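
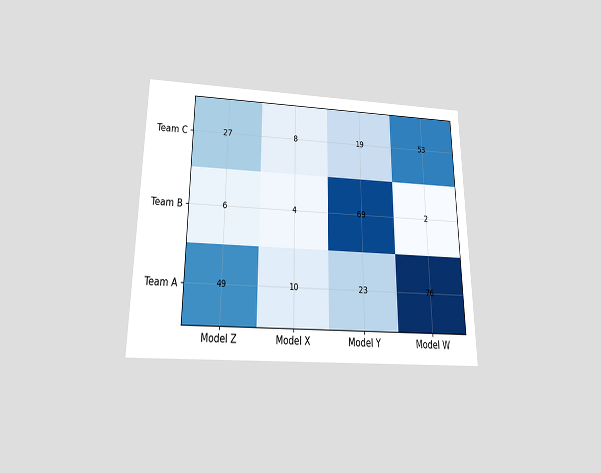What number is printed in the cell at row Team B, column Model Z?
6

The chart is viewed slightly from below. The (Team B, Model Z) cell reads 6.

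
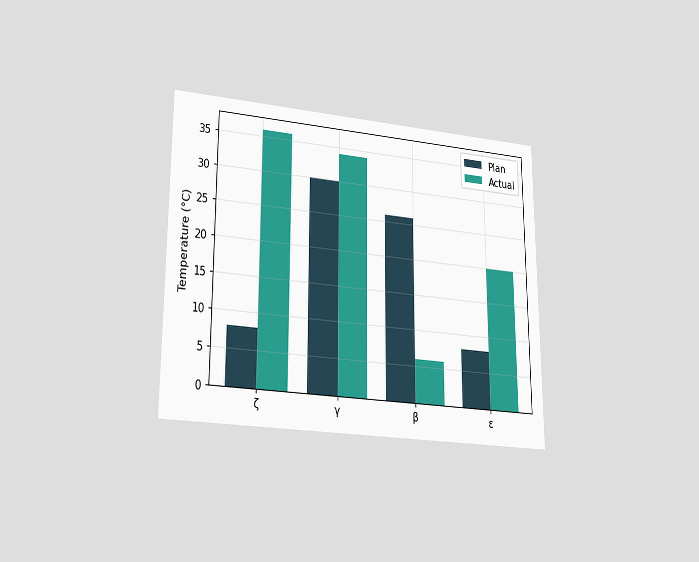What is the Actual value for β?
6°C

The chart is viewed at a slight angle. The Actual bar at β reaches 6°C on the y-axis.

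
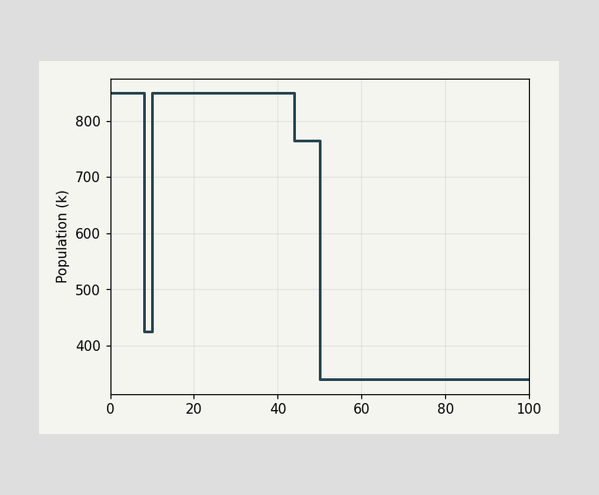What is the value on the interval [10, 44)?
850k

On [10, 44) the step sits at 850k.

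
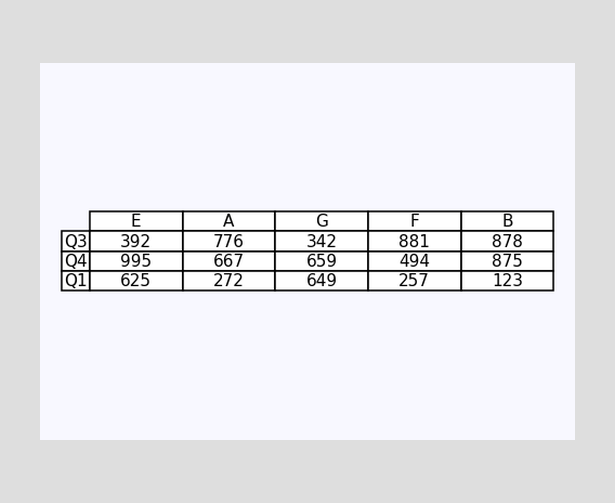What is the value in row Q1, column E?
625

The (Q1, E) cell reads 625.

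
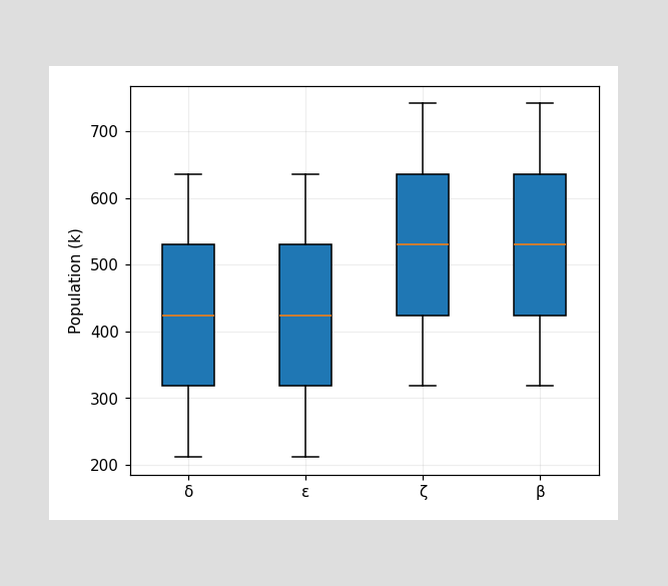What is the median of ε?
The median line in the ε box sits at 424k.

424k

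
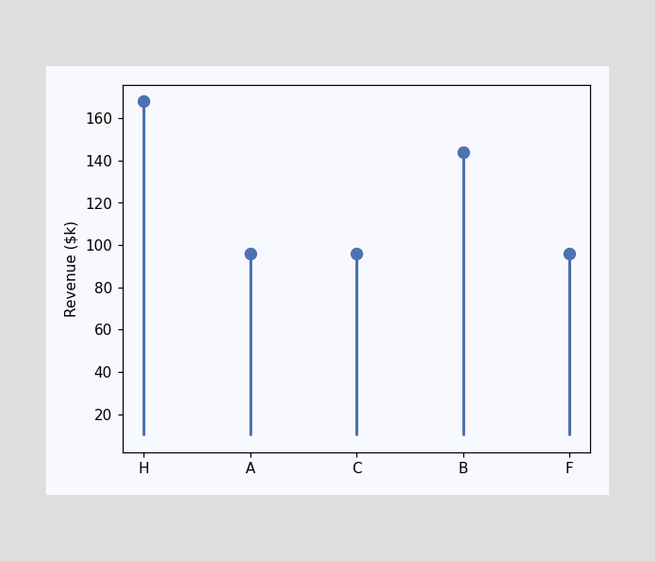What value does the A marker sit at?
The A marker sits at $96k.

$96k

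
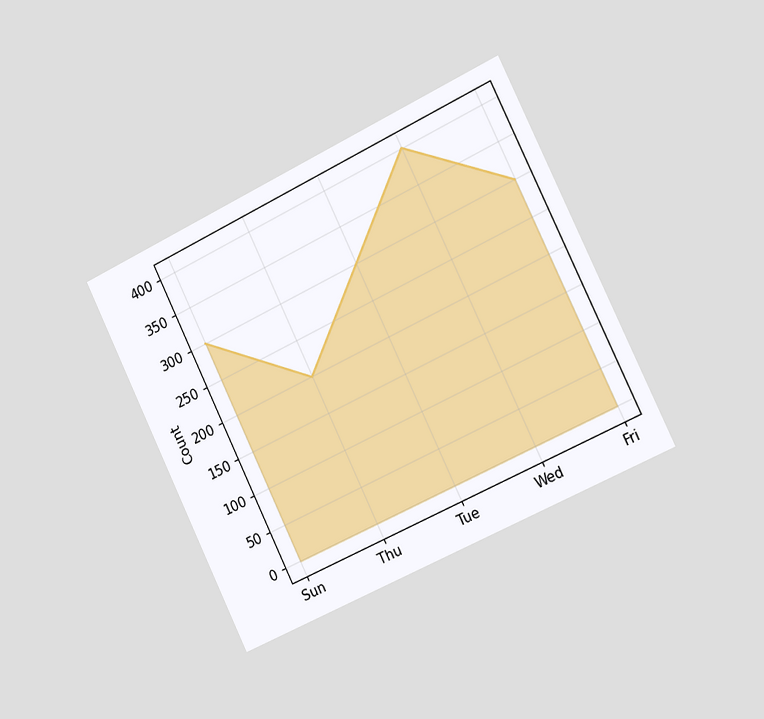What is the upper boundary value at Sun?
300

The chart is tilted about 26° counter-clockwise and viewed slightly from the right. At Sun the upper boundary is at 300.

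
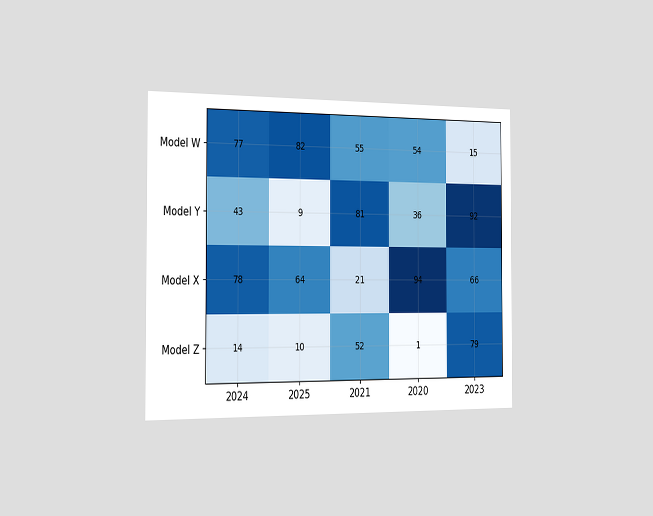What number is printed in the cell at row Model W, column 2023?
The chart is viewed slightly from the left. The (Model W, 2023) cell reads 15.

15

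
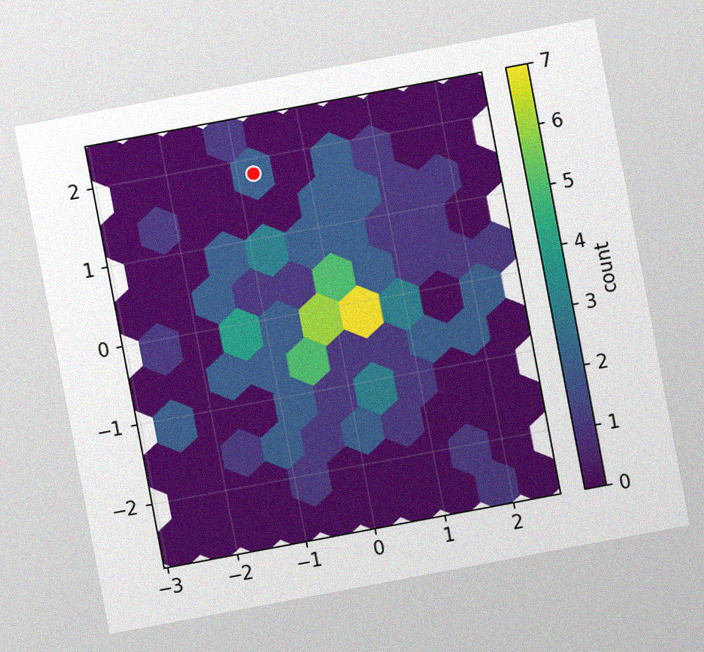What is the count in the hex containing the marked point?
The chart is tilted about 11° counter-clockwise, with some photo noise. The marked hex reads 2 on the colorbar.

2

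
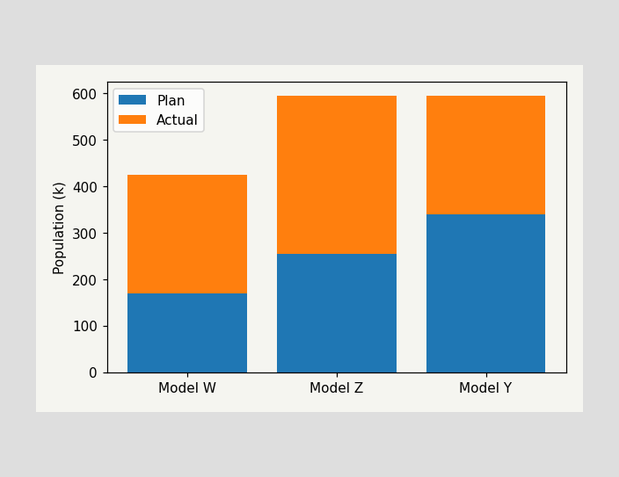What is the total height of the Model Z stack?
595k

The Model Z stack's top reaches 595k on the y-axis.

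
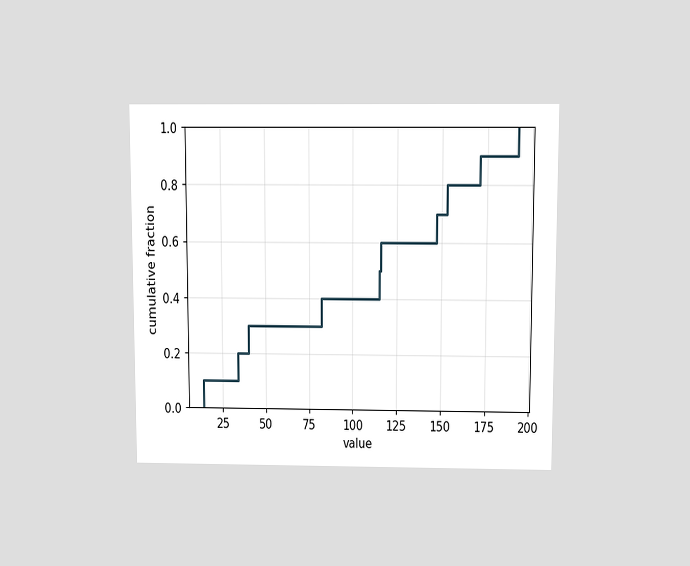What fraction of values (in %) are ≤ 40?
The chart is viewed slightly from above. At x=40 the ECDF step is at 30%.

30%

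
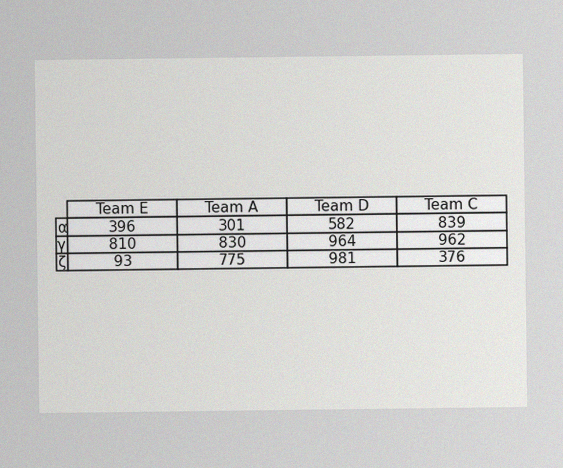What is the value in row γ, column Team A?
830

The image has some photo noise and uneven lighting. The (γ, Team A) cell reads 830.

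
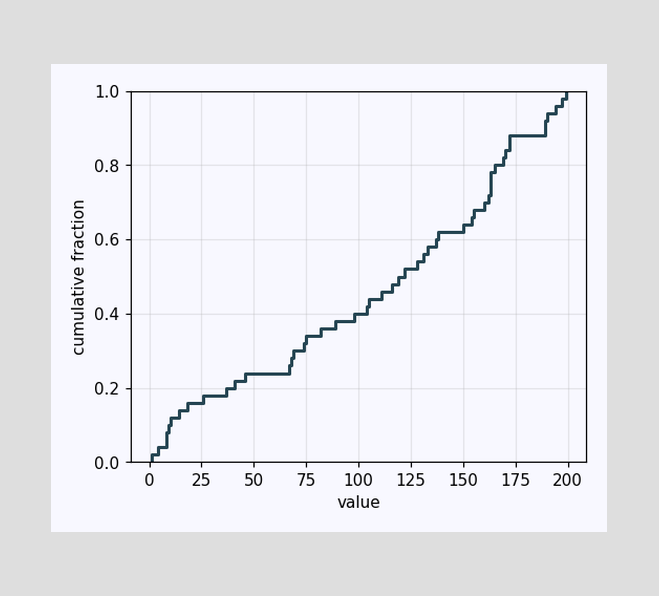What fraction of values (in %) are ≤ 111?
At x=111 the ECDF step is at 46%.

46%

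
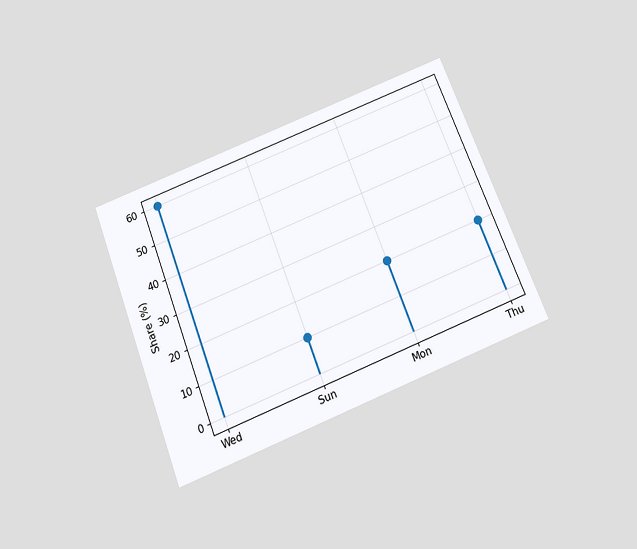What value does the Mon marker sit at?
The chart is tilted about 21° counter-clockwise and viewed slightly from below. The Mon marker sits at 20%.

20%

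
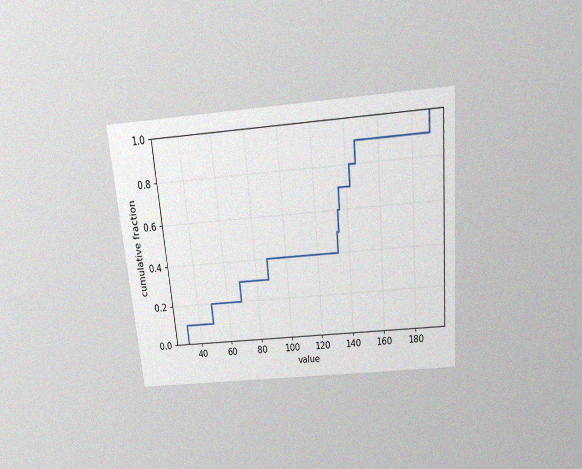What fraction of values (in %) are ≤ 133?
The chart is tilted about 5° counter-clockwise and viewed slightly from above, with some photo noise. At x=133 the ECDF step is at 50%.

50%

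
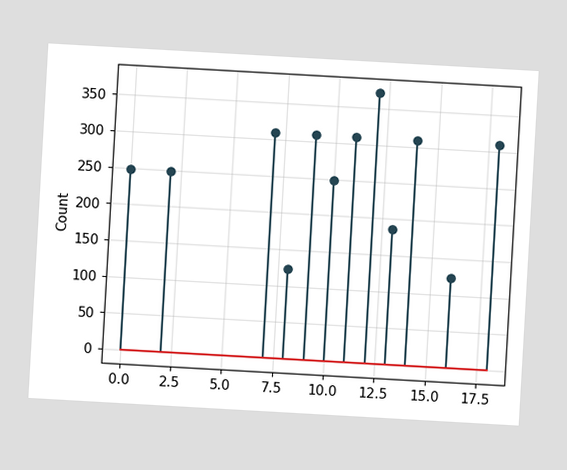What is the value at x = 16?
124

The chart is tilted about 3° clockwise. The stem at x=16 reaches 124.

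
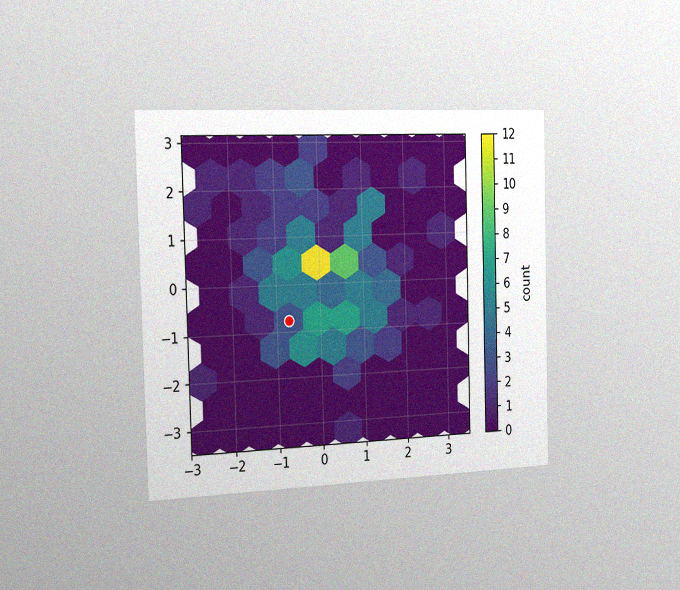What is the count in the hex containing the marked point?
3

The chart is viewed slightly from the left, with some photo noise. The marked hex reads 3 on the colorbar.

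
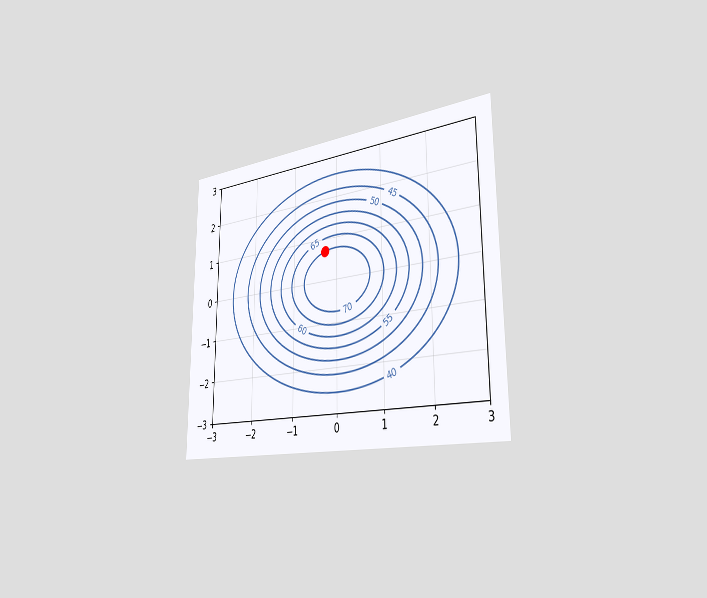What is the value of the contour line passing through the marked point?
70

The chart is viewed slightly from the right. The marked point sits on the contour labelled 70.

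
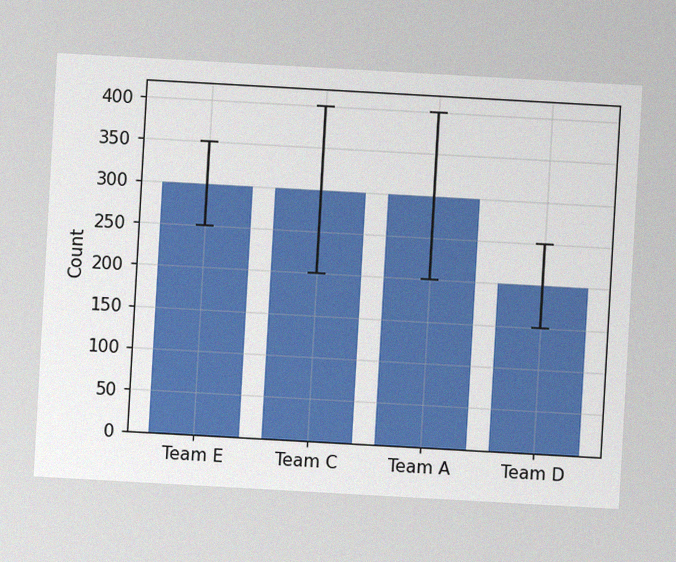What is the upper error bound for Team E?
The chart is tilted about 3° clockwise, with some photo noise. The Team E bar's upper whisker reaches 350.

350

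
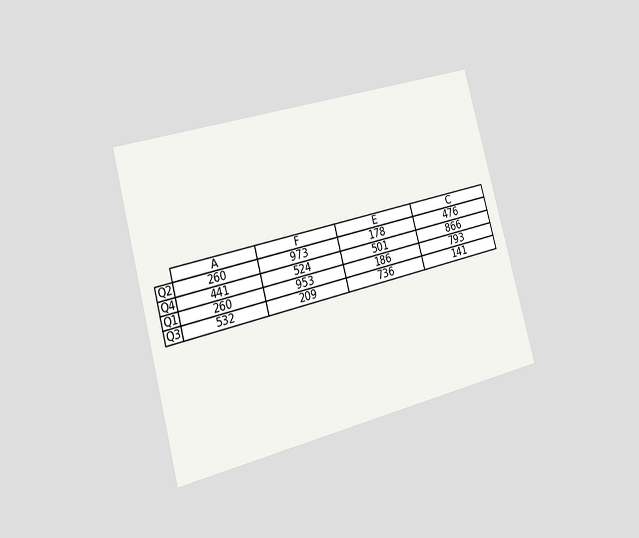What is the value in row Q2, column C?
The chart is tilted about 15° counter-clockwise and viewed slightly from the left. The (Q2, C) cell reads 476.

476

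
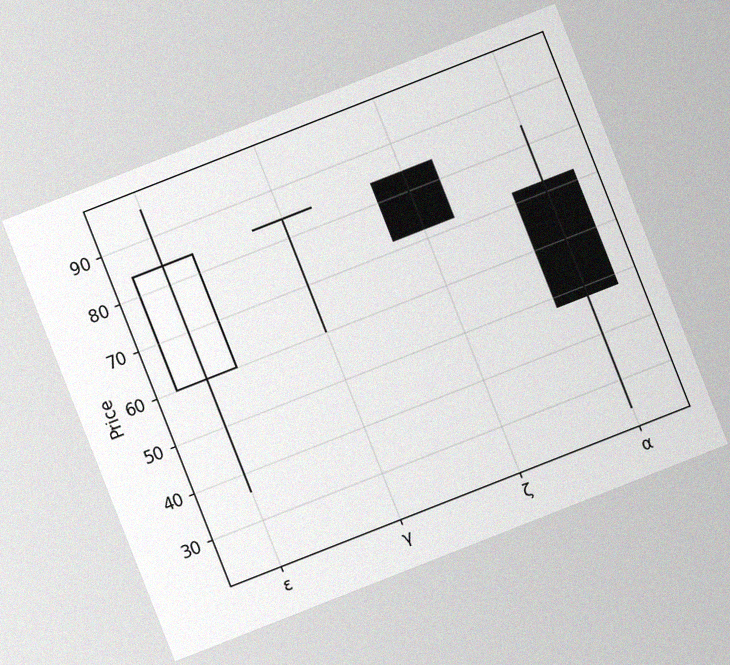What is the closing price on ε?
84

The chart is tilted about 21° counter-clockwise, with some photo noise. The ε candle closes at 84.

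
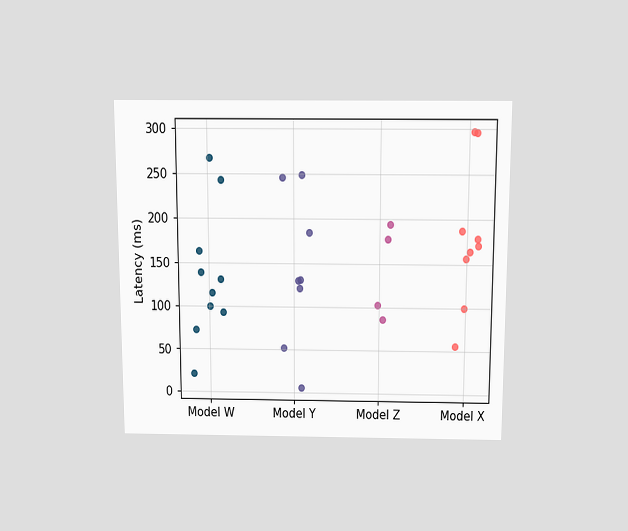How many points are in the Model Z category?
The chart is viewed slightly from above. Counting the markers in the Model Z column gives 4.

4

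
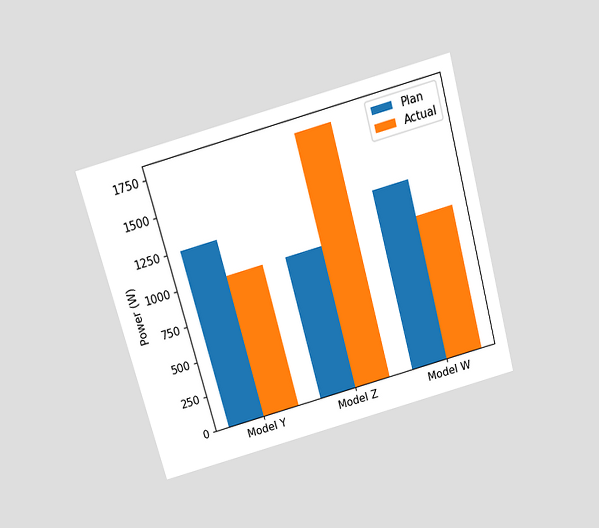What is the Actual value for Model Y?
The chart is tilted about 15° counter-clockwise and viewed slightly from above. The Actual bar at Model Y reaches 1000W on the y-axis.

1000W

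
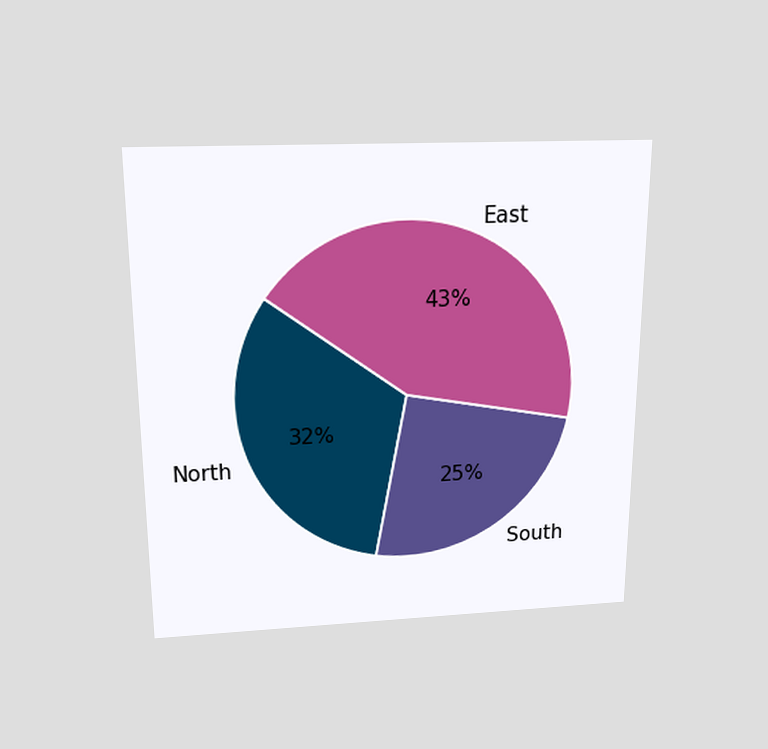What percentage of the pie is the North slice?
The chart is viewed slightly from above. The North slice takes up 32% of the pie.

32%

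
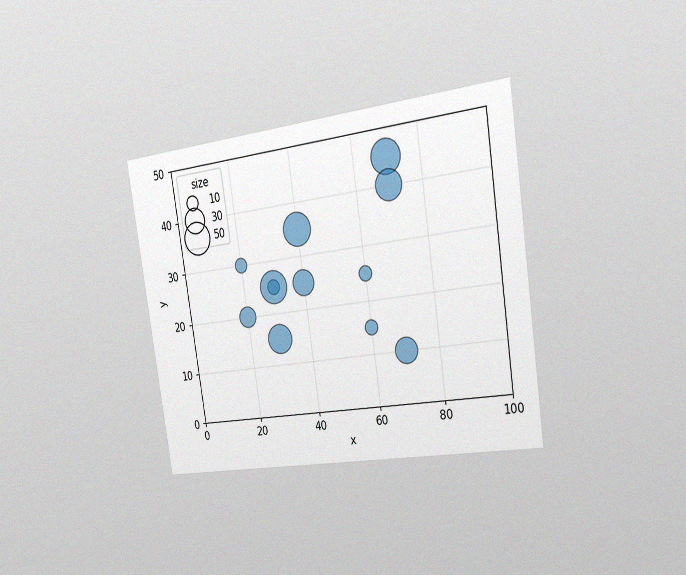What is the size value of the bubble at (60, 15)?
10

The chart is tilted about 8° counter-clockwise and viewed slightly from the right, with some photo noise. Matching the bubble at (60, 15) against the size legend gives 10.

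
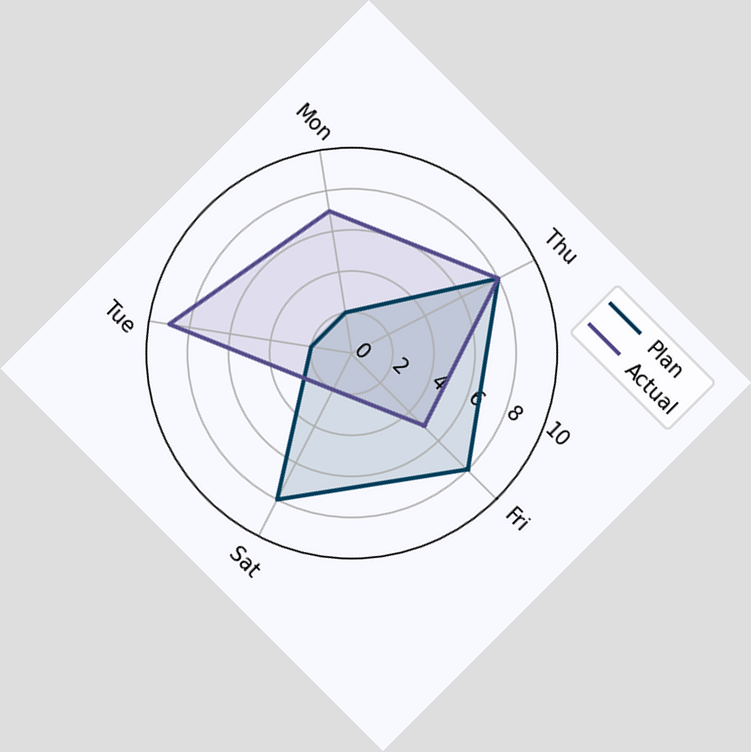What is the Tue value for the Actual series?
The chart is tilted about 45° clockwise. On the Tue axis, Actual reaches 9.

9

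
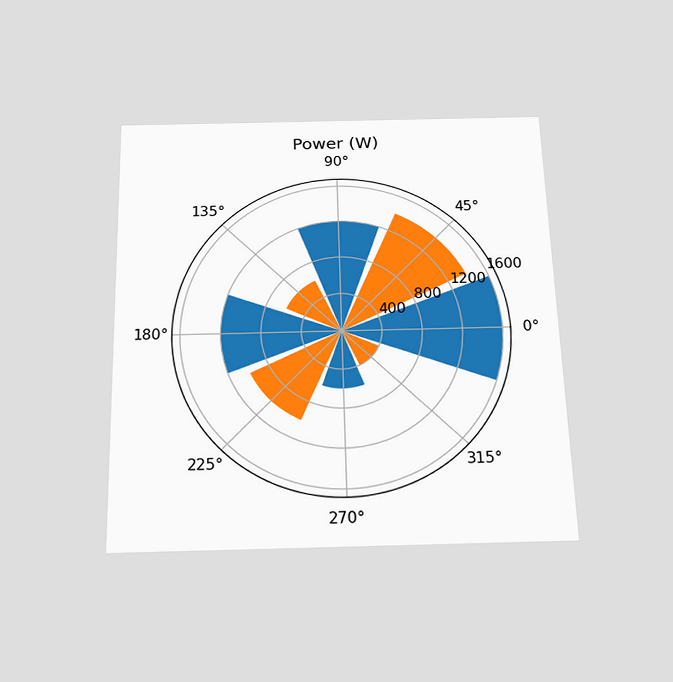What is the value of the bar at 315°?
400W

The chart is viewed slightly from below. The bar at 315° reaches 400W on the radial axis.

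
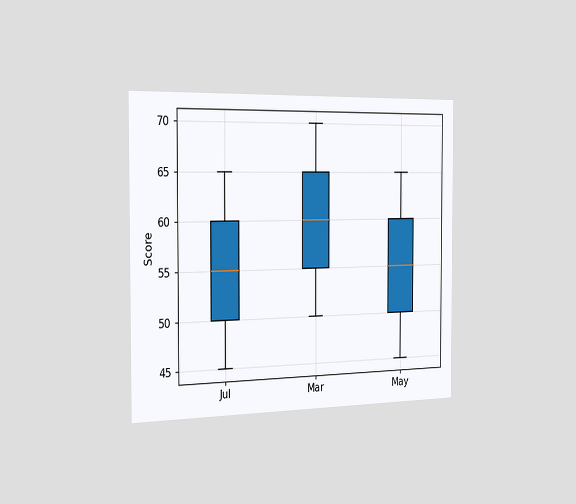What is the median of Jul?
55

The chart is viewed slightly from the left. The median line in the Jul box sits at 55.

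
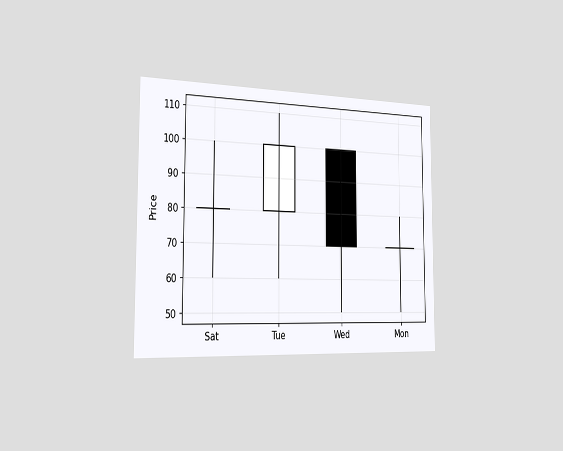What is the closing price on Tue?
100

The chart is viewed slightly from the left. The Tue candle closes at 100.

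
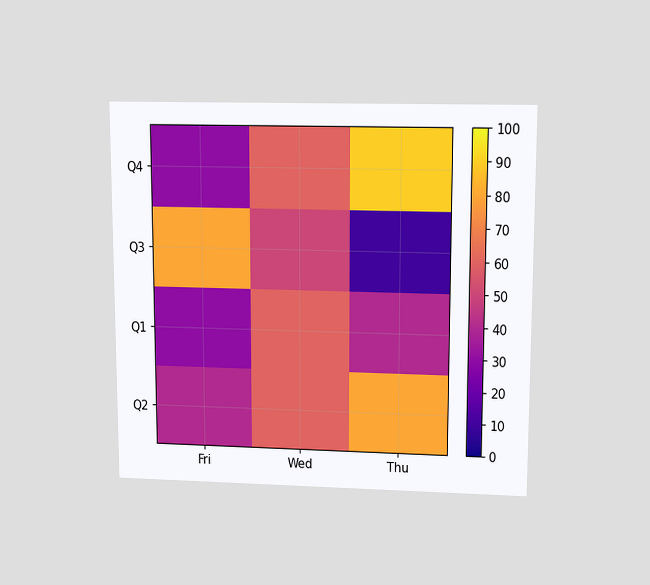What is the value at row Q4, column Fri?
The chart is viewed slightly from above. Matching cell (Q4, Fri) against the colorbar gives 30.

30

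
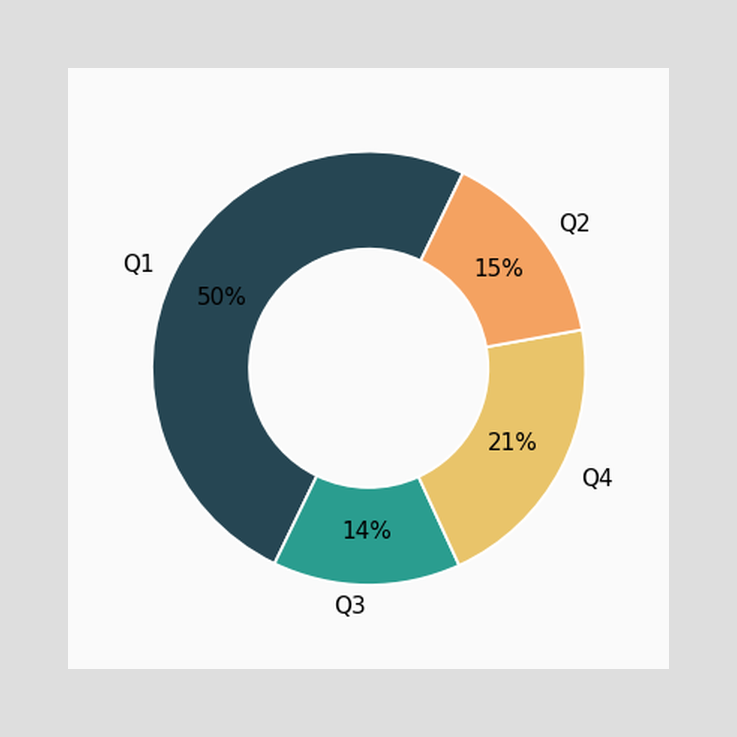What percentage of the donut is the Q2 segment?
The Q2 segment takes up 15% of the ring.

15%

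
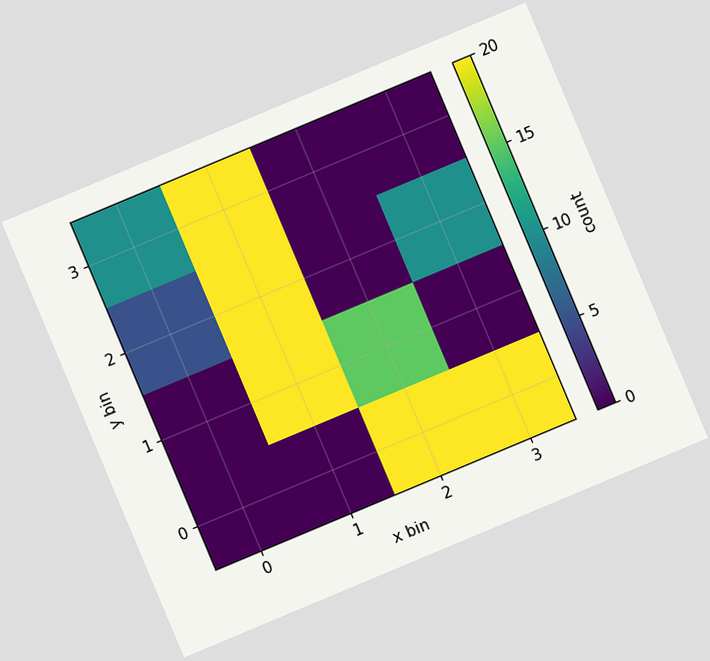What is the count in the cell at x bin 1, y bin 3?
20

The chart is tilted about 23° counter-clockwise. Matching the cell (1, 3) against the colorbar gives 20.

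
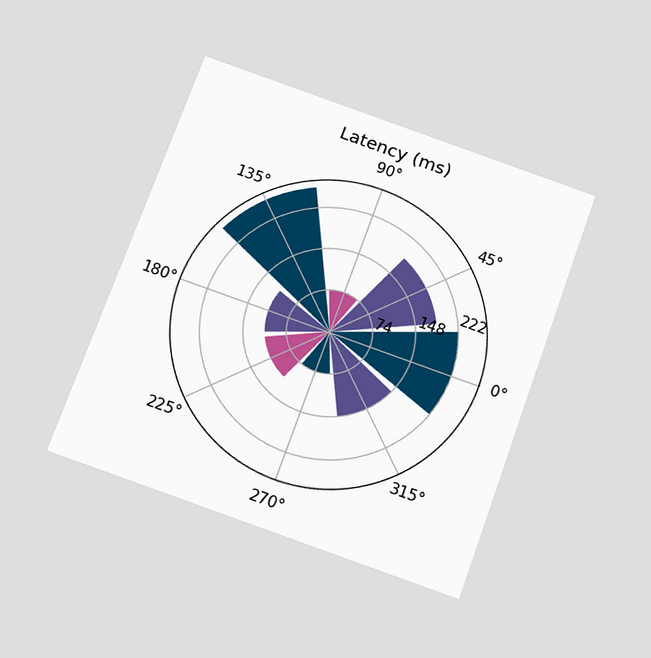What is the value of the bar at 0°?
222ms

The chart is tilted about 20° clockwise and viewed slightly from below. The bar at 0° reaches 222ms on the radial axis.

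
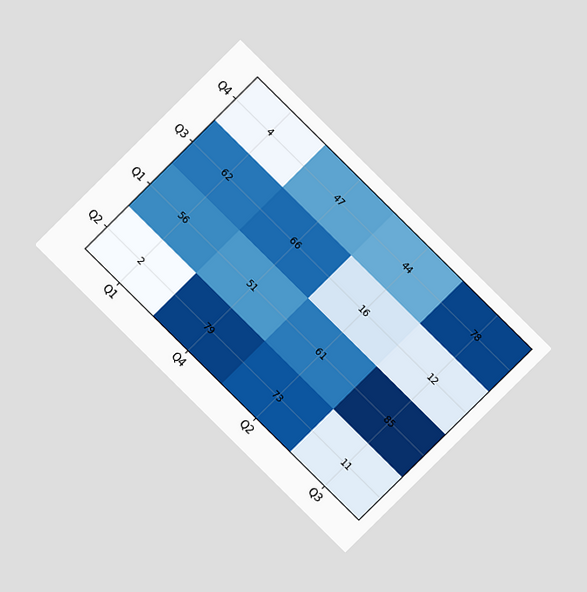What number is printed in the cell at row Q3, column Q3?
The chart is tilted about 45° clockwise and viewed at a slight angle. The (Q3, Q3) cell reads 12.

12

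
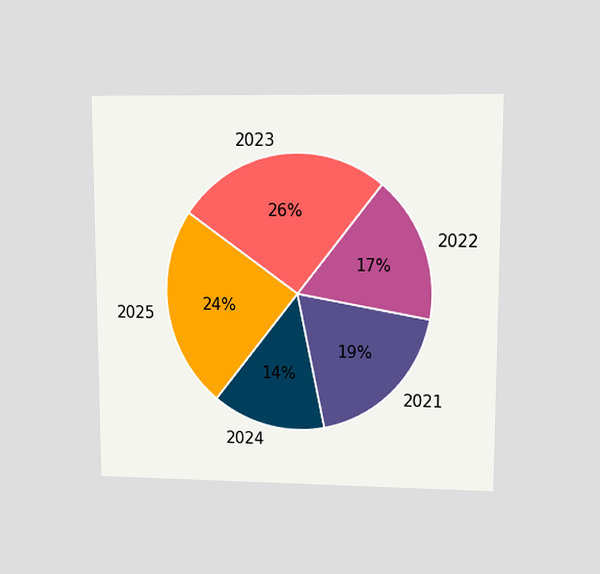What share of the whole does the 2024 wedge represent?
The chart is viewed at a slight angle. The 2024 slice takes up 14% of the pie.

14%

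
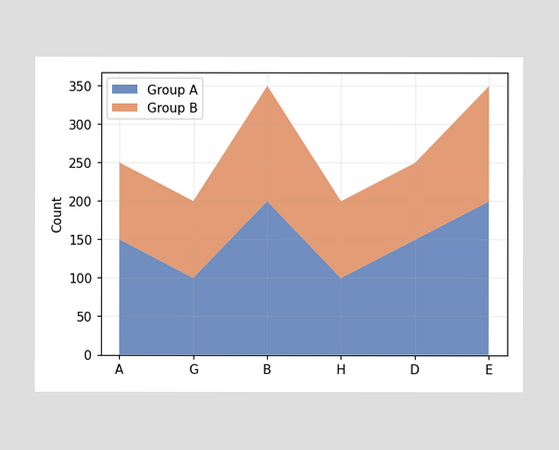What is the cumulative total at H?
The stacked total at H reaches 200.

200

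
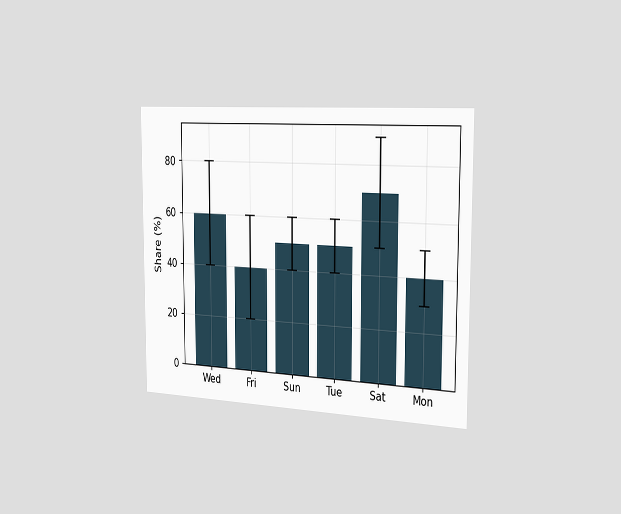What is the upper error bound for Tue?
The chart is viewed slightly from the right. The Tue bar's upper whisker reaches 60%.

60%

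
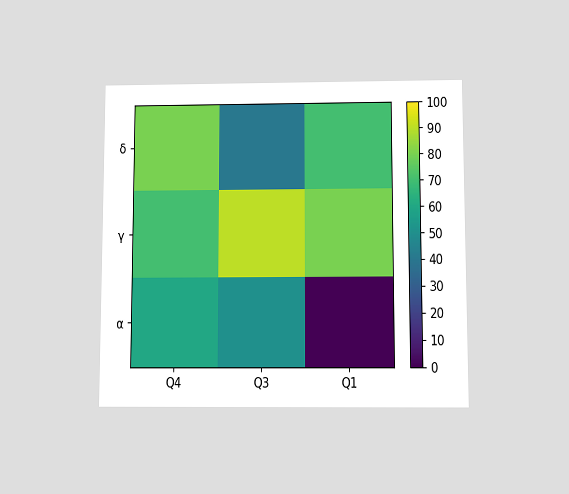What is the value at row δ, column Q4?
80

The chart is viewed slightly from below. Matching cell (δ, Q4) against the colorbar gives 80.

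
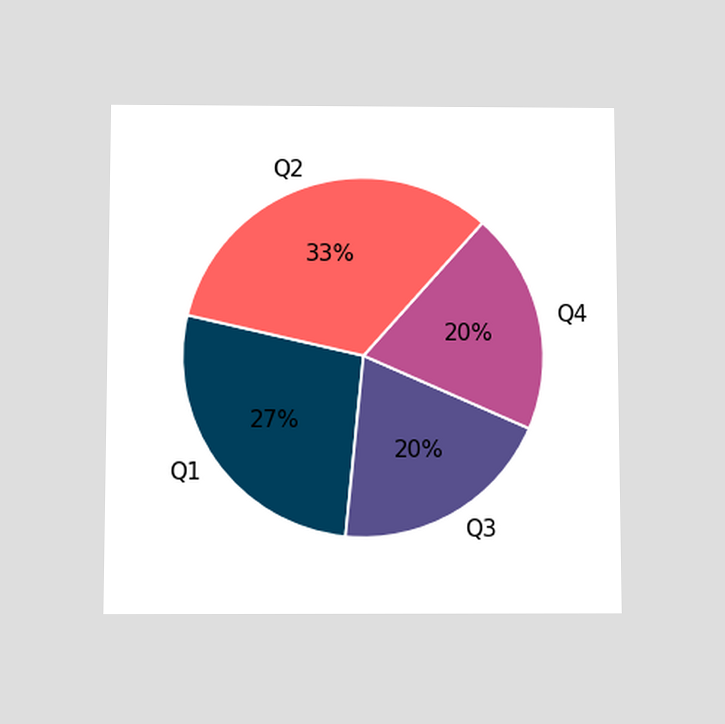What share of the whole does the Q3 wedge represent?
20%

The chart is viewed slightly from below. The Q3 slice takes up 20% of the pie.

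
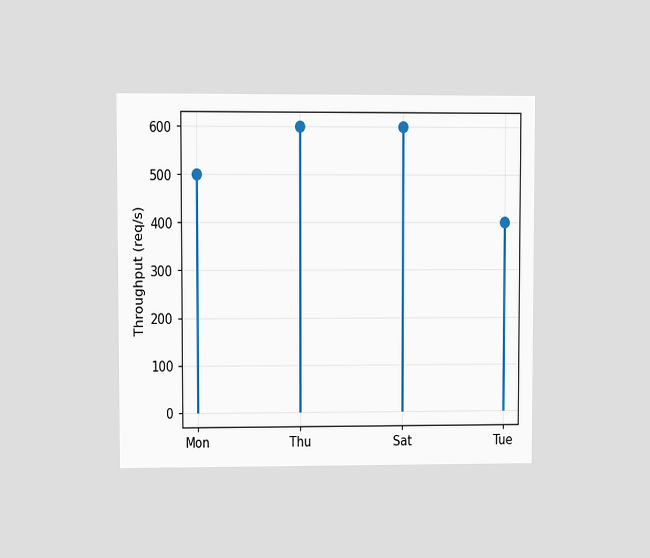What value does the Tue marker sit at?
400req/s

The chart is viewed at a slight angle. The Tue marker sits at 400req/s.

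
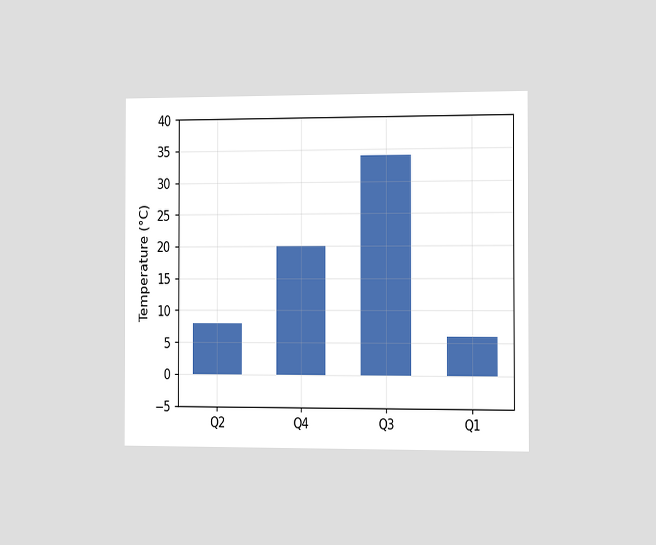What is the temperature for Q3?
The chart is viewed slightly from the right. Reading along the chart's y-axis, the Q3 bar reaches 34°C.

34°C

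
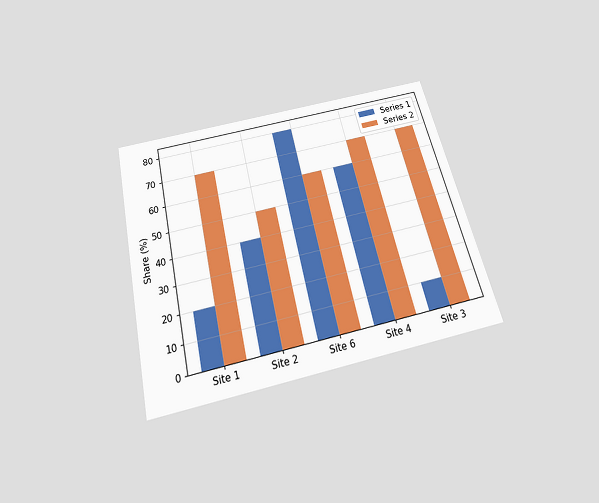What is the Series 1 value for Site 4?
60%

The chart is tilted about 13° counter-clockwise and viewed slightly from below. The Series 1 bar at Site 4 reaches 60% on the y-axis.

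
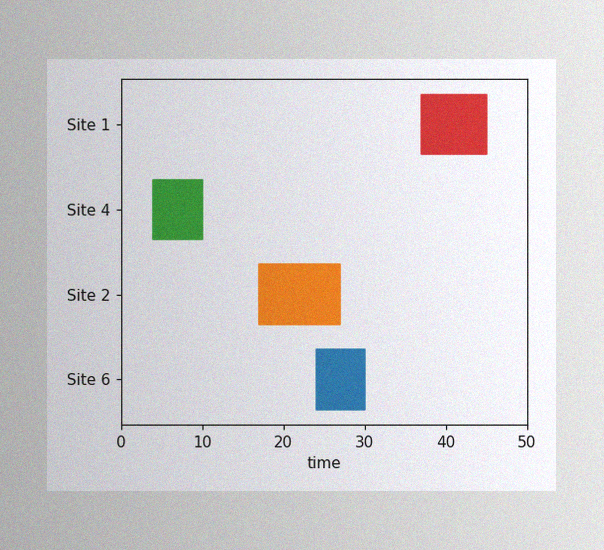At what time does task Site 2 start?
The image has some photo noise and uneven lighting. The Site 2 bar begins at t=17.

17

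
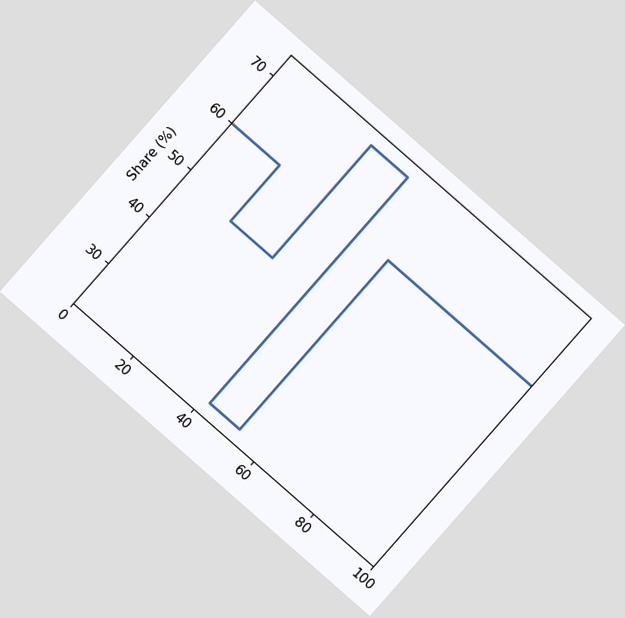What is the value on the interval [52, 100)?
60%

The chart is tilted about 41° clockwise. On [52, 100) the step sits at 60%.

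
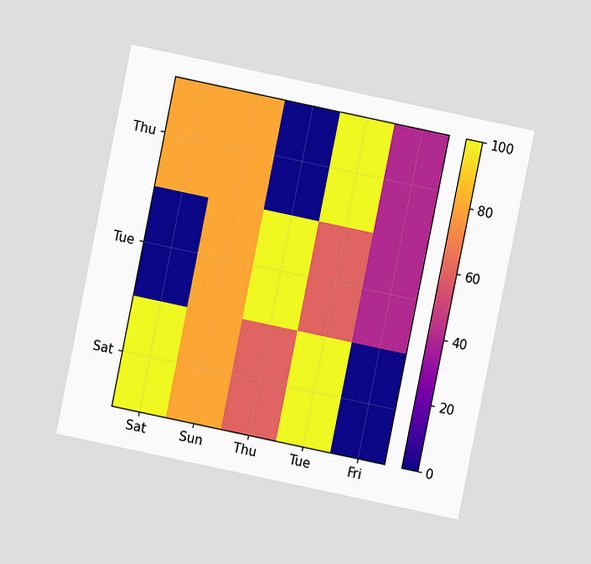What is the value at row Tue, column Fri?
40

The chart is tilted about 12° clockwise and viewed at a slight angle. Matching cell (Tue, Fri) against the colorbar gives 40.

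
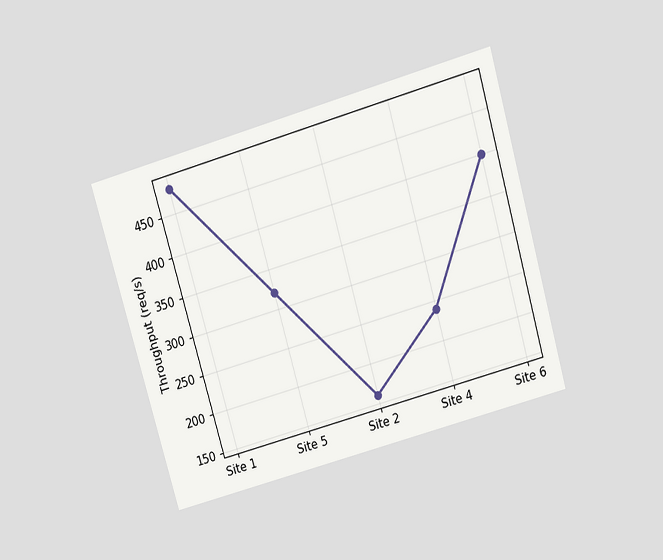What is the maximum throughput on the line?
480req/s

The chart is tilted about 16° counter-clockwise and viewed slightly from above. The highest point is at Site 1, and reading across to the y-axis gives 480req/s.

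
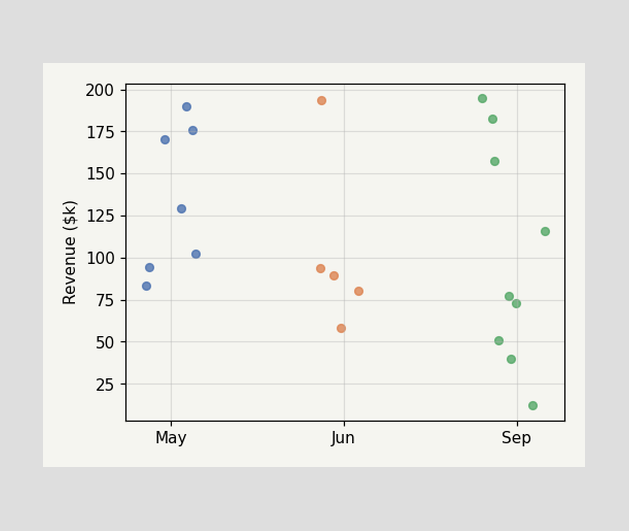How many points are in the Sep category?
Counting the markers in the Sep column gives 9.

9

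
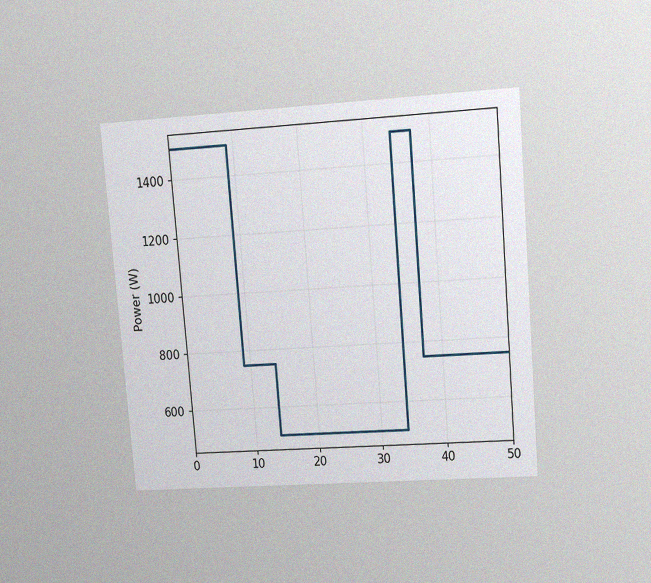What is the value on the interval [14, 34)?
500W

The chart is tilted about 5° counter-clockwise and viewed at a slight angle, with some photo noise. On [14, 34) the step sits at 500W.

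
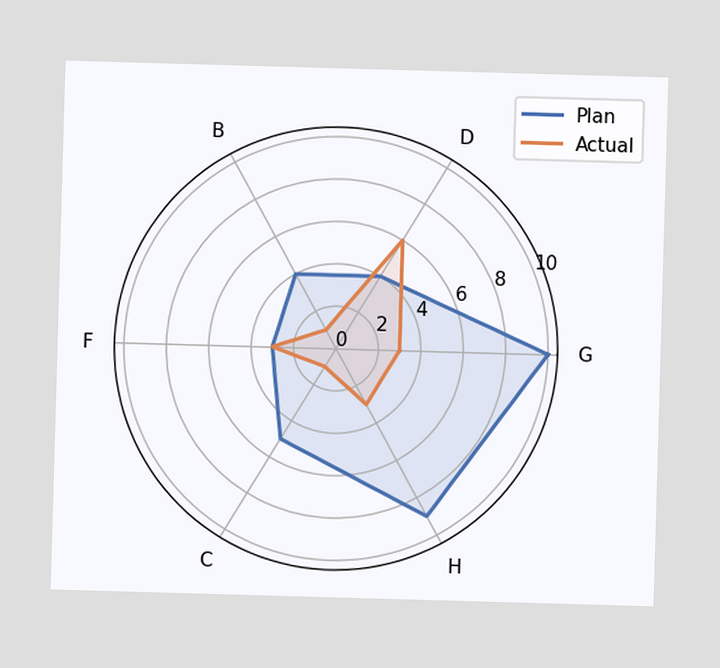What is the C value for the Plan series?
On the C axis, Plan reaches 5.

5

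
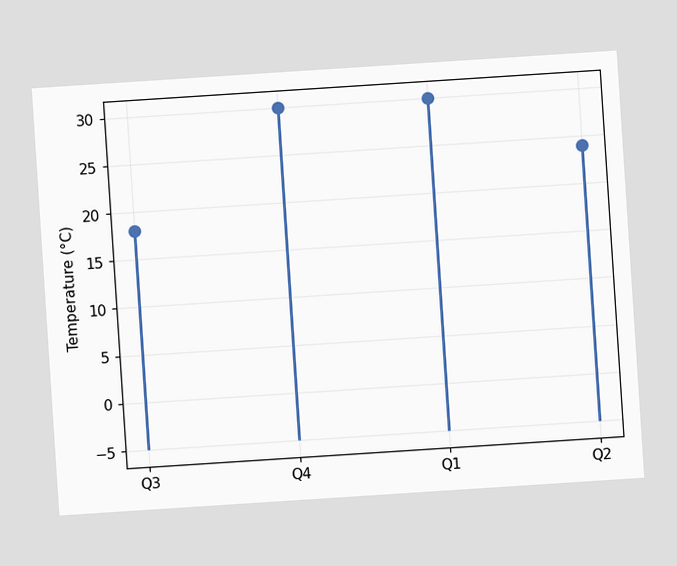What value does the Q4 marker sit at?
30°C

The chart is tilted about 4° counter-clockwise. The Q4 marker sits at 30°C.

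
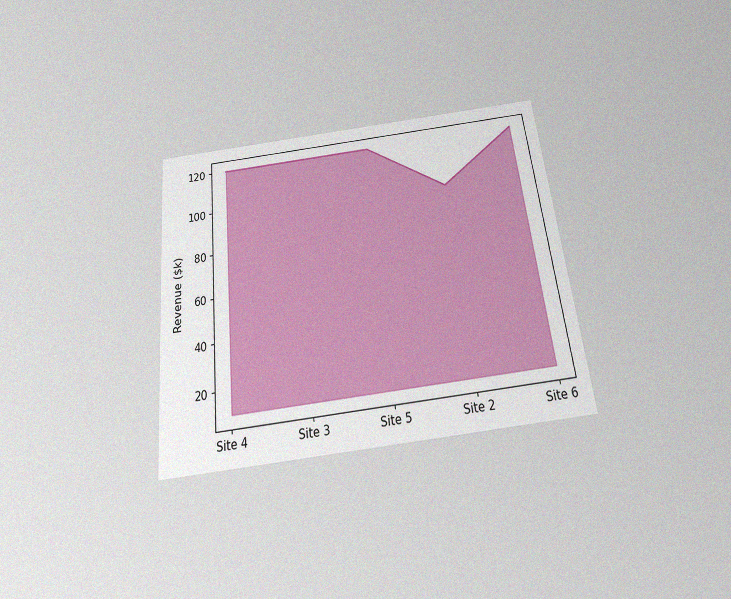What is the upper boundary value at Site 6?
The chart is tilted about 6° counter-clockwise and viewed slightly from below, with some photo noise. At Site 6 the upper boundary is at $120k.

$120k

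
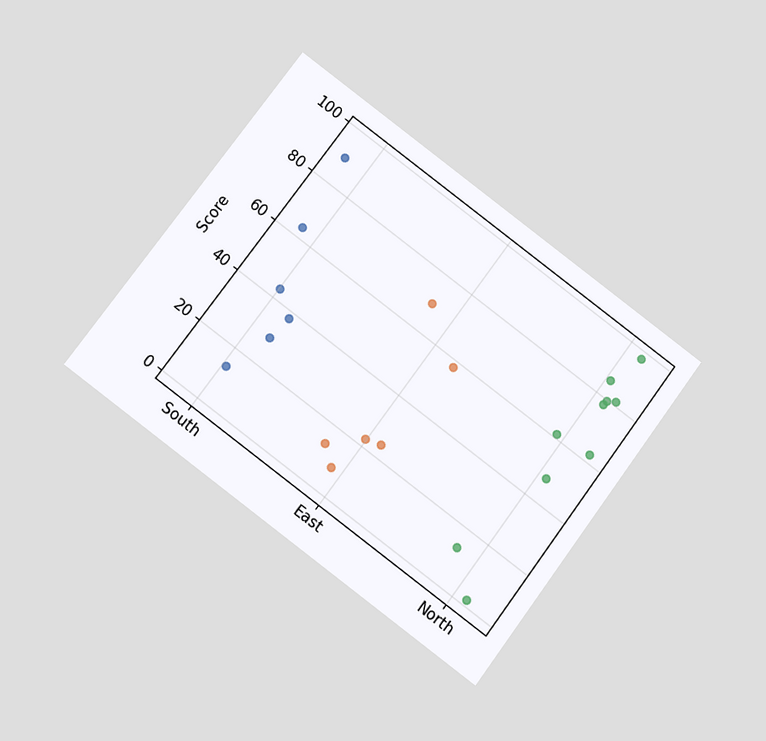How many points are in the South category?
The chart is tilted about 37° clockwise and viewed slightly from below. Counting the markers in the South column gives 6.

6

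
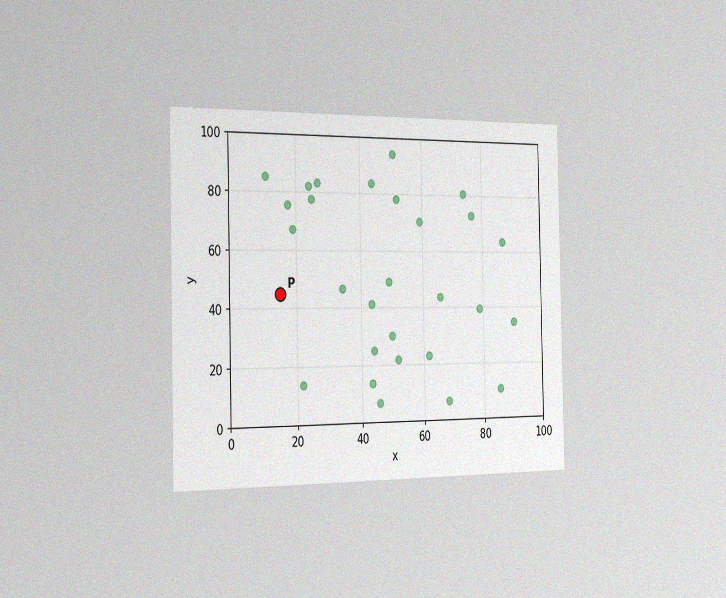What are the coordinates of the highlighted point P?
(15, 45)

The chart is viewed slightly from the left, with some photo noise. Following the gridlines from P to each axis, P sits at (15, 45).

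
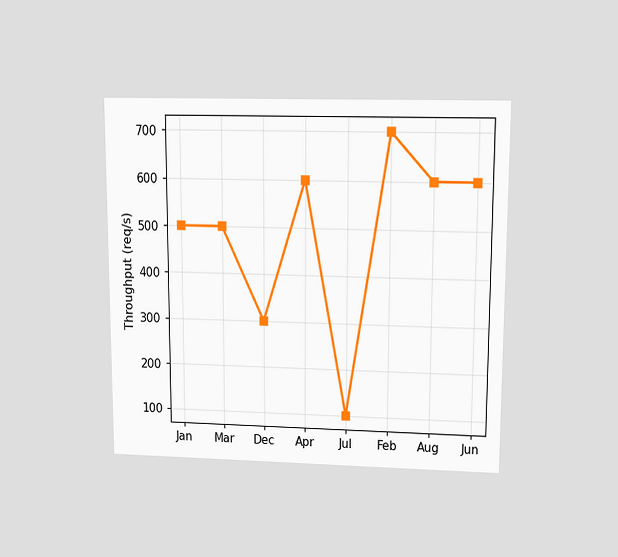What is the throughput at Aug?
600req/s

The chart is viewed slightly from above. At Aug, the line is at 600req/s.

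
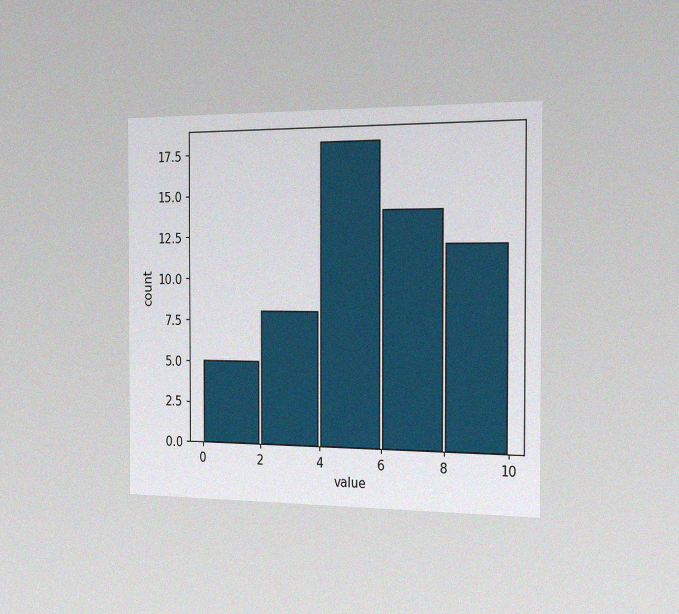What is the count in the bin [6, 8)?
The chart is viewed slightly from the right, with some photo noise. The [6, 8) bin has height 14.

14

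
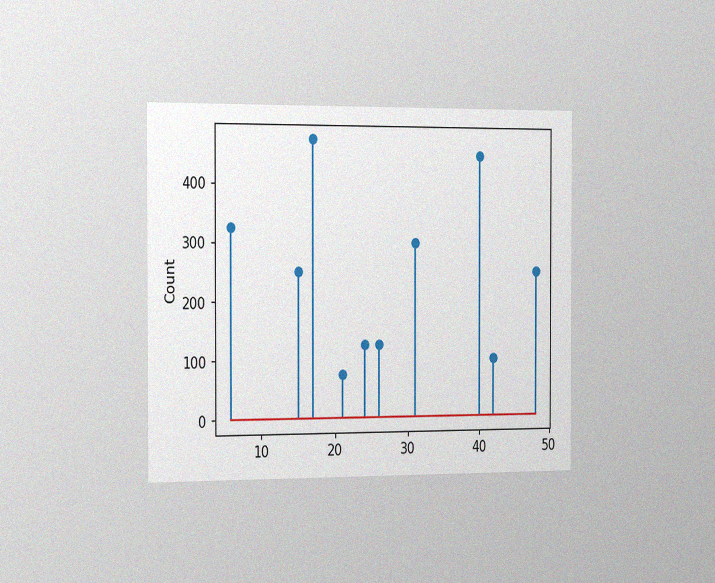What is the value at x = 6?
325

The chart is viewed slightly from the left, with some photo noise. The stem at x=6 reaches 325.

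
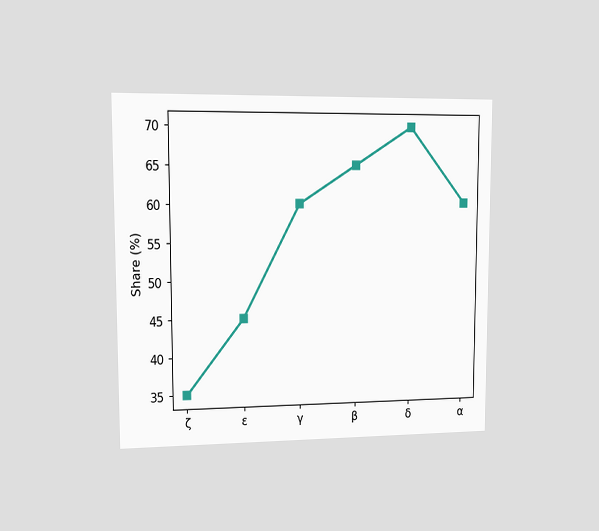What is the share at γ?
The chart is viewed at a slight angle. At γ, the line is at 60%.

60%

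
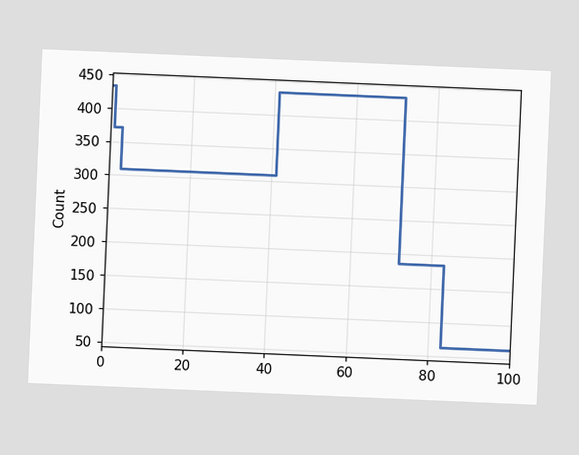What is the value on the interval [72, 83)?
The chart is tilted about 2° clockwise. On [72, 83) the step sits at 186.

186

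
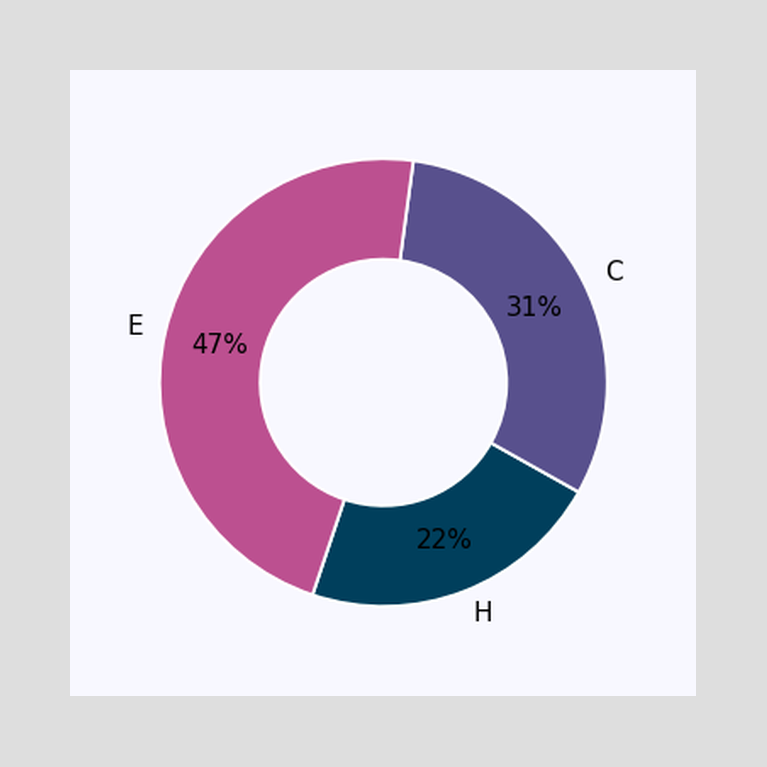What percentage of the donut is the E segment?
The E segment takes up 47% of the ring.

47%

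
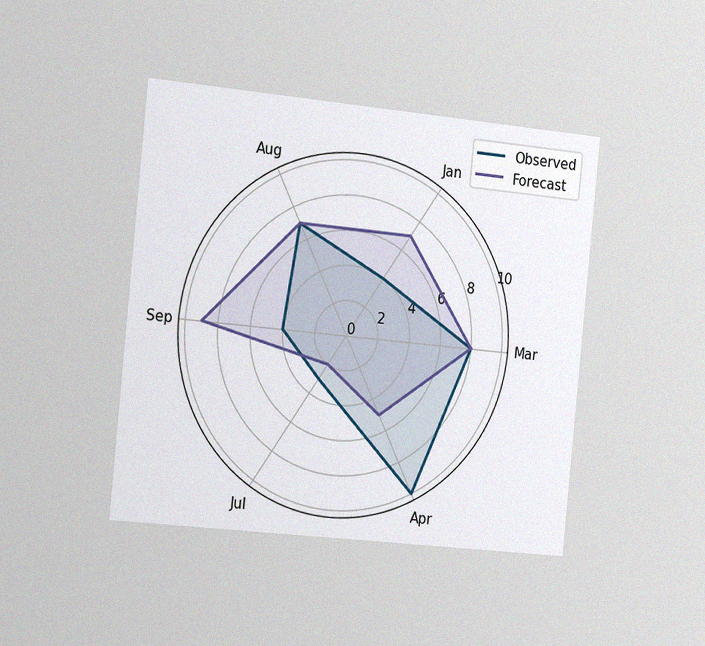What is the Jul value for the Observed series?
The chart is tilted about 6° clockwise and viewed slightly from the left, with some photo noise. On the Jul axis, Observed reaches 3.

3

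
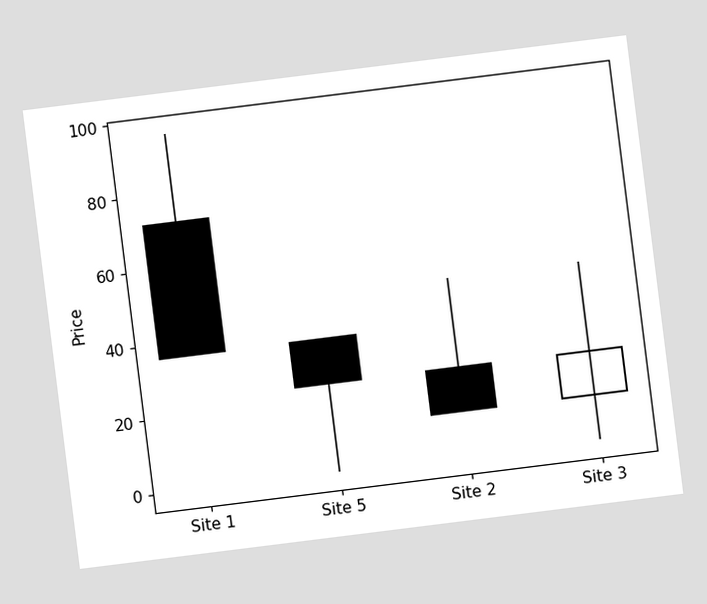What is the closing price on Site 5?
The chart is tilted about 7° counter-clockwise. The Site 5 candle closes at 24.

24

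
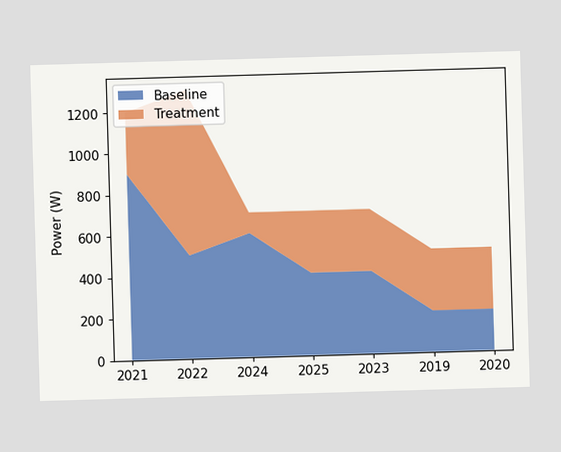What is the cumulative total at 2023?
The stacked total at 2023 reaches 700W.

700W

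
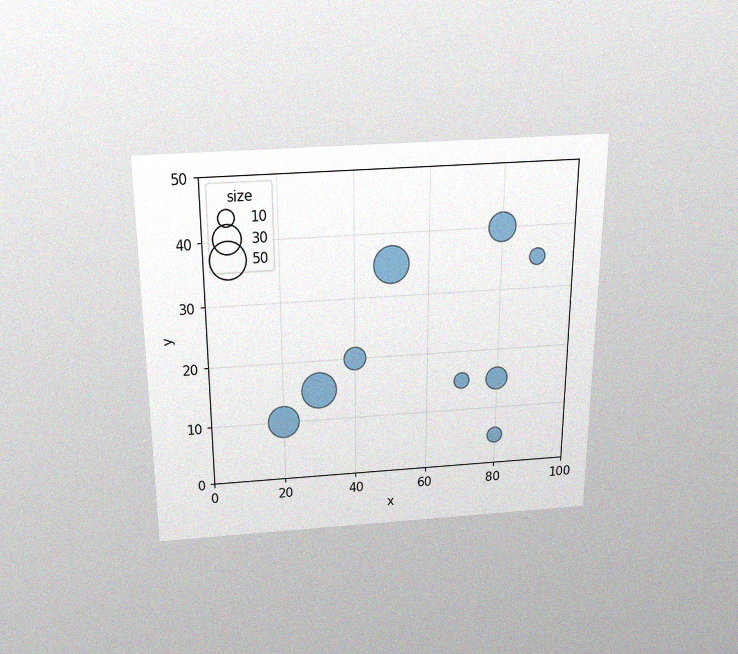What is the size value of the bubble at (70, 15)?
The chart is viewed slightly from above, with some photo noise. Matching the bubble at (70, 15) against the size legend gives 10.

10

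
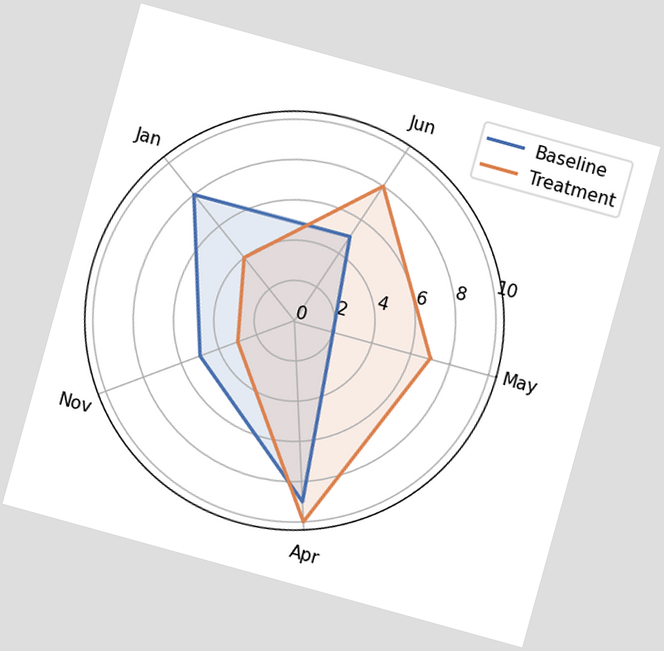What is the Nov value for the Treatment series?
The chart is tilted about 15° clockwise. On the Nov axis, Treatment reaches 3.

3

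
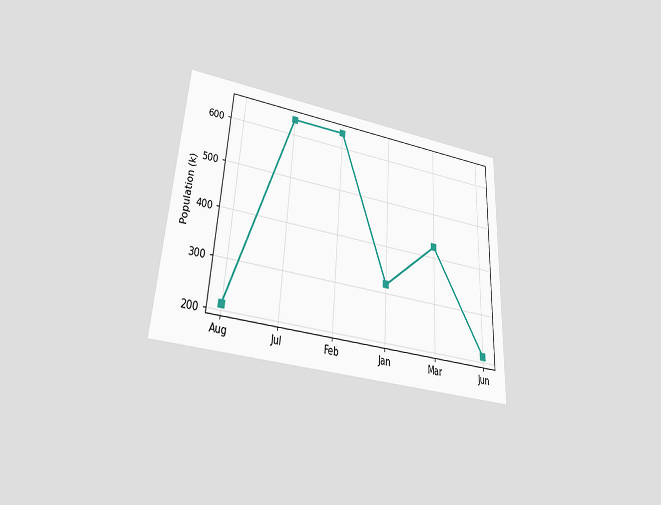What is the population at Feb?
The chart is tilted about 3° clockwise and viewed slightly from below. At Feb, the line is at 636k.

636k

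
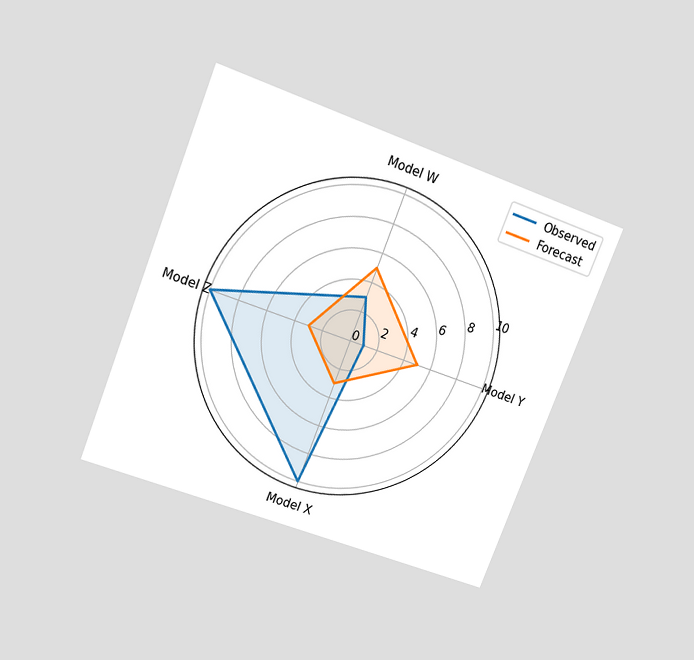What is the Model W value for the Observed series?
3

The chart is tilted about 21° clockwise and viewed slightly from above. On the Model W axis, Observed reaches 3.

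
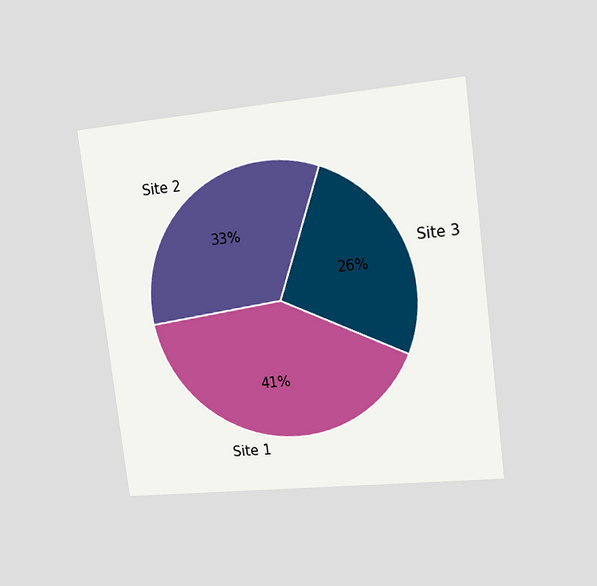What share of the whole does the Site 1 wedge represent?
41%

The chart is tilted about 7° counter-clockwise and viewed slightly from the right. The Site 1 slice takes up 41% of the pie.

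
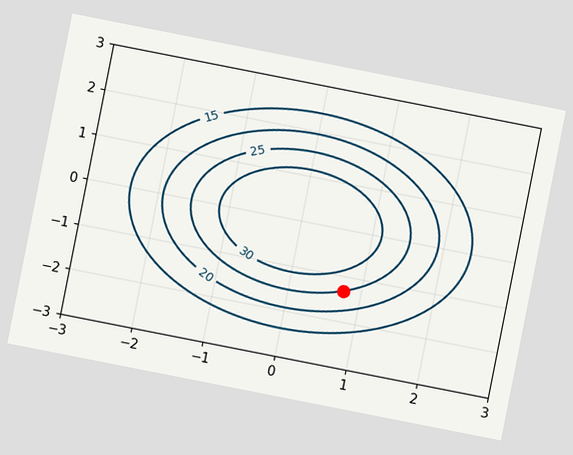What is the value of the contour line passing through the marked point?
25

The chart is tilted about 11° clockwise. The marked point sits on the contour labelled 25.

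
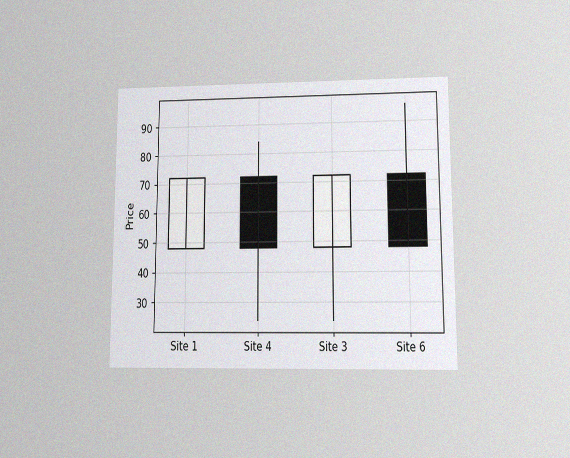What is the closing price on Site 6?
The chart is viewed at a slight angle, with some photo noise. The Site 6 candle closes at 48.

48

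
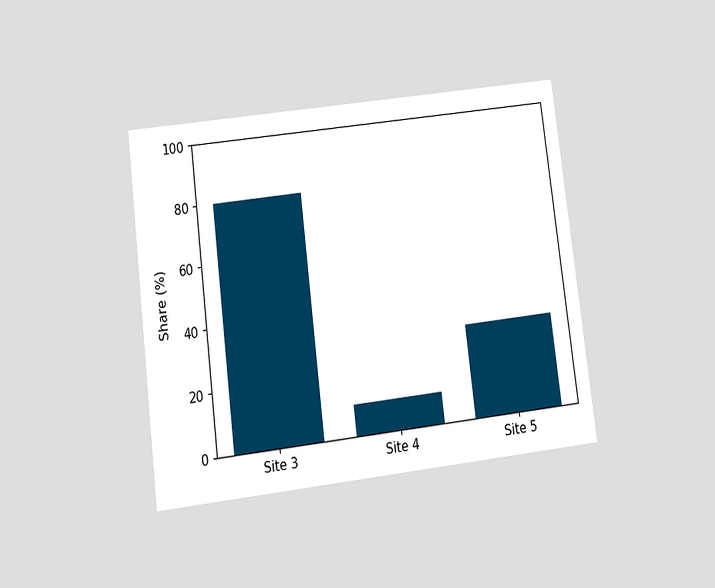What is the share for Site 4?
10%

The chart is tilted about 7° counter-clockwise and viewed slightly from below. Reading along the chart's y-axis, the Site 4 bar reaches 10%.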